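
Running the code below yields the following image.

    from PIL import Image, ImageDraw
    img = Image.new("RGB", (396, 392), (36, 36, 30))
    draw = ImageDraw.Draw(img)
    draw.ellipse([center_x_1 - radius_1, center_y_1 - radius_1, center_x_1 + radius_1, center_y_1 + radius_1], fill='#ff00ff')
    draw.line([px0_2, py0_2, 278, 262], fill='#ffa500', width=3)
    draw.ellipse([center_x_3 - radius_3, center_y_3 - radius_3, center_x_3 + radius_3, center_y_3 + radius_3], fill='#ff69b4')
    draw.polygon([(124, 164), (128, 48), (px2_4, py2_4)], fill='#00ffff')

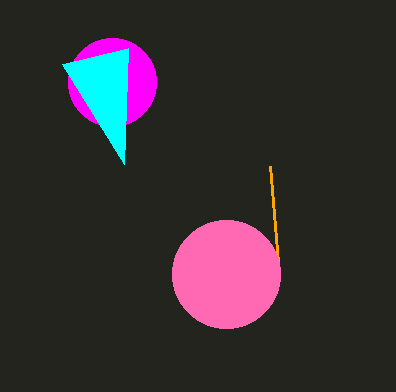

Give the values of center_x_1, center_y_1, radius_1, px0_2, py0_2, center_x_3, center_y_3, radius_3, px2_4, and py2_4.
center_x_1 = 112, center_y_1 = 82, radius_1 = 44, px0_2 = 270, py0_2 = 166, center_x_3 = 226, center_y_3 = 274, radius_3 = 54, px2_4 = 62, py2_4 = 64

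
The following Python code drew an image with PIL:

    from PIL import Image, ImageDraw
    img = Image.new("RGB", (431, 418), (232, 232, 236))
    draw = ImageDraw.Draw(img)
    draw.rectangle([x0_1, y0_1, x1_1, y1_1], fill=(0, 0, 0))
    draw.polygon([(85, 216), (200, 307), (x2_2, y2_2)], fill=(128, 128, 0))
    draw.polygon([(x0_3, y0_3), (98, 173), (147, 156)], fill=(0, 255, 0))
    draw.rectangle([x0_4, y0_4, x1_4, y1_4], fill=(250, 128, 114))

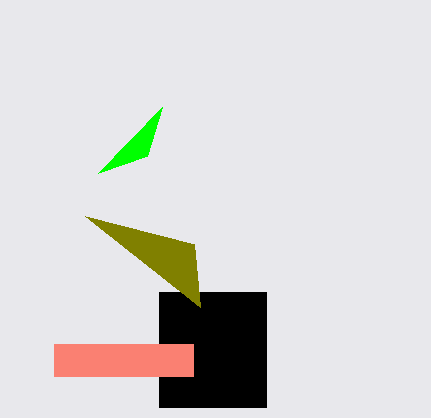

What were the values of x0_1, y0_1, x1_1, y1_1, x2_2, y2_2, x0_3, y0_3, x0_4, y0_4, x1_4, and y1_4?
x0_1 = 159
y0_1 = 292
x1_1 = 266
y1_1 = 407
x2_2 = 194
y2_2 = 244
x0_3 = 162
y0_3 = 107
x0_4 = 54
y0_4 = 344
x1_4 = 193
y1_4 = 376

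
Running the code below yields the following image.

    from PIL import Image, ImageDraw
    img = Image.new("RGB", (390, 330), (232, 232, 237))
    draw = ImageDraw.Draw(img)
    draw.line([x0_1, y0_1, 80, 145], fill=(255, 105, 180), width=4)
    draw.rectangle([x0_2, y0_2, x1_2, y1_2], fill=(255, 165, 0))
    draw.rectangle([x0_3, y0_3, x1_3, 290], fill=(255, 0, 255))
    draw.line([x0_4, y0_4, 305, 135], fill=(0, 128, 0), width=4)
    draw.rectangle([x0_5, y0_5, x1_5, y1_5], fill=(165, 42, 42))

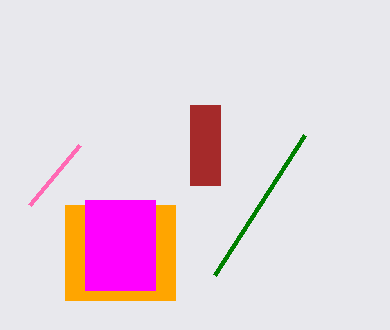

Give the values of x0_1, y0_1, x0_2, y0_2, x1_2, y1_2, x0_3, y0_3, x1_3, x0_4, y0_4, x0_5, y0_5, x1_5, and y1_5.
x0_1 = 30; y0_1 = 205; x0_2 = 65; y0_2 = 205; x1_2 = 175; y1_2 = 300; x0_3 = 85; y0_3 = 200; x1_3 = 155; x0_4 = 215; y0_4 = 275; x0_5 = 190; y0_5 = 105; x1_5 = 220; y1_5 = 185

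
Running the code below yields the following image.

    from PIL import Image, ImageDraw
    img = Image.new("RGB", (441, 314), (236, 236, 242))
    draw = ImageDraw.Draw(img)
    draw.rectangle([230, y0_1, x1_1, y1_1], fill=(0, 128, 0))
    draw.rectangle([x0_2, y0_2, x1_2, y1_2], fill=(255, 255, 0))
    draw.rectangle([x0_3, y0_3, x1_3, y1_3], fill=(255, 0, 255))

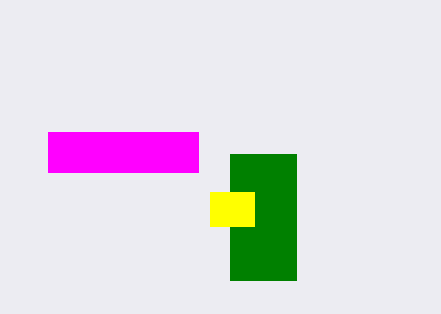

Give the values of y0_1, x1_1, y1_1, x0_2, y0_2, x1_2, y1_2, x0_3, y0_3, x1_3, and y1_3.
y0_1 = 154
x1_1 = 296
y1_1 = 280
x0_2 = 210
y0_2 = 192
x1_2 = 254
y1_2 = 226
x0_3 = 48
y0_3 = 132
x1_3 = 198
y1_3 = 172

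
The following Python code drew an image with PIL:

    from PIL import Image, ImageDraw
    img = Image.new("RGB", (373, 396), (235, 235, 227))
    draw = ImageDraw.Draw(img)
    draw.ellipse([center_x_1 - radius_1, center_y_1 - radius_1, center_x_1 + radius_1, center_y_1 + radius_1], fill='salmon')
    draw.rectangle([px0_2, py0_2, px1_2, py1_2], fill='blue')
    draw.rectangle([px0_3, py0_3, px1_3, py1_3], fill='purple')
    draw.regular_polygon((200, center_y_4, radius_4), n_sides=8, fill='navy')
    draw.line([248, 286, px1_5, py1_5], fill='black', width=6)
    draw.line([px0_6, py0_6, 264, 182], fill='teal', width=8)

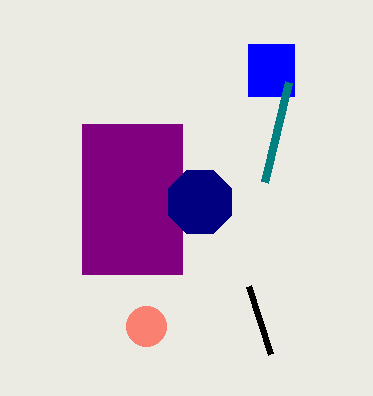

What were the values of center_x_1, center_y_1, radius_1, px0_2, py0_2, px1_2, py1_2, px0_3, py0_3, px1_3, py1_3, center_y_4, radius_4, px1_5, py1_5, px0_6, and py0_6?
center_x_1 = 146
center_y_1 = 326
radius_1 = 20
px0_2 = 248
py0_2 = 44
px1_2 = 294
py1_2 = 96
px0_3 = 82
py0_3 = 124
px1_3 = 182
py1_3 = 274
center_y_4 = 202
radius_4 = 34
px1_5 = 270
py1_5 = 354
px0_6 = 288
py0_6 = 82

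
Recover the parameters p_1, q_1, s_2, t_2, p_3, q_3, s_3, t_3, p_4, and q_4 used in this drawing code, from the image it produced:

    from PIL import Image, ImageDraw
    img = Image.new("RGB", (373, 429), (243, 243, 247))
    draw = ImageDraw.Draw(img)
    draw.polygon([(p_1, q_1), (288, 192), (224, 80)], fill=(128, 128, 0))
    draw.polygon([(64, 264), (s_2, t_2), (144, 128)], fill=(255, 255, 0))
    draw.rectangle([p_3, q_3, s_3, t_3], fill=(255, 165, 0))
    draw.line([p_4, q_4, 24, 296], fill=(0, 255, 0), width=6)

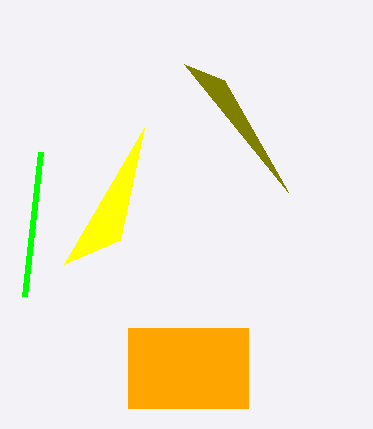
p_1 = 184; q_1 = 64; s_2 = 120; t_2 = 240; p_3 = 128; q_3 = 328; s_3 = 248; t_3 = 408; p_4 = 40; q_4 = 152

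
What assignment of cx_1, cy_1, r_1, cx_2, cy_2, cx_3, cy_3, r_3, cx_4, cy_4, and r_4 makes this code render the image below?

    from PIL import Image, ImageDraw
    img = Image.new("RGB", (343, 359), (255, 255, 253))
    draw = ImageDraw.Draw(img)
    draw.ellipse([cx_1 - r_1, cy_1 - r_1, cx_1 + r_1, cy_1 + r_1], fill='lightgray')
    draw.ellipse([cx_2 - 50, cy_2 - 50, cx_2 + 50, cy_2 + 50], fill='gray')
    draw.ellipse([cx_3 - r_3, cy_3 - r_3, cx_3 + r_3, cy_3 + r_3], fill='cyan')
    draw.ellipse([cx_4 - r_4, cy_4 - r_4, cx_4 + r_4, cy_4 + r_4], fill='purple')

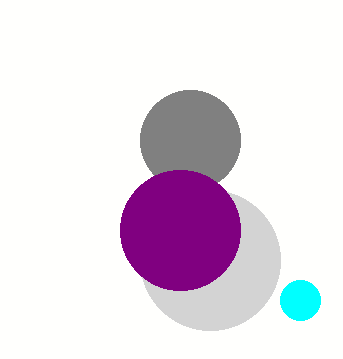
cx_1 = 210
cy_1 = 260
r_1 = 70
cx_2 = 190
cy_2 = 140
cx_3 = 300
cy_3 = 300
r_3 = 20
cx_4 = 180
cy_4 = 230
r_4 = 60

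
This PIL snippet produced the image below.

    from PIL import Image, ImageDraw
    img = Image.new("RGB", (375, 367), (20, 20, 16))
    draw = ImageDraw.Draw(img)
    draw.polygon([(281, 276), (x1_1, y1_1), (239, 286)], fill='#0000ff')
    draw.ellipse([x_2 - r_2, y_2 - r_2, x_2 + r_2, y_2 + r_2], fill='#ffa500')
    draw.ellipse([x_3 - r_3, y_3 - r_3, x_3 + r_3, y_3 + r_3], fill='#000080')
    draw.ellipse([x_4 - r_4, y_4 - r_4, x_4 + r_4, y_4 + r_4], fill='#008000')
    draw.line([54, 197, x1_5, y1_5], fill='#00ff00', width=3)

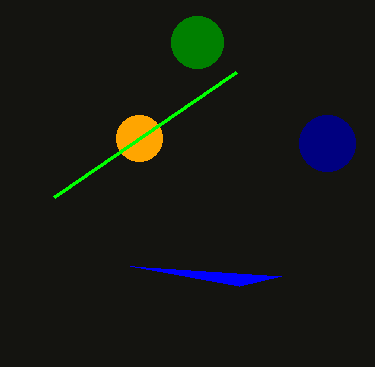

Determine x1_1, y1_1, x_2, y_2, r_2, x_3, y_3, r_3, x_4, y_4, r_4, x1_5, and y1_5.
x1_1 = 130; y1_1 = 266; x_2 = 139; y_2 = 138; r_2 = 23; x_3 = 327; y_3 = 143; r_3 = 28; x_4 = 197; y_4 = 42; r_4 = 26; x1_5 = 236; y1_5 = 72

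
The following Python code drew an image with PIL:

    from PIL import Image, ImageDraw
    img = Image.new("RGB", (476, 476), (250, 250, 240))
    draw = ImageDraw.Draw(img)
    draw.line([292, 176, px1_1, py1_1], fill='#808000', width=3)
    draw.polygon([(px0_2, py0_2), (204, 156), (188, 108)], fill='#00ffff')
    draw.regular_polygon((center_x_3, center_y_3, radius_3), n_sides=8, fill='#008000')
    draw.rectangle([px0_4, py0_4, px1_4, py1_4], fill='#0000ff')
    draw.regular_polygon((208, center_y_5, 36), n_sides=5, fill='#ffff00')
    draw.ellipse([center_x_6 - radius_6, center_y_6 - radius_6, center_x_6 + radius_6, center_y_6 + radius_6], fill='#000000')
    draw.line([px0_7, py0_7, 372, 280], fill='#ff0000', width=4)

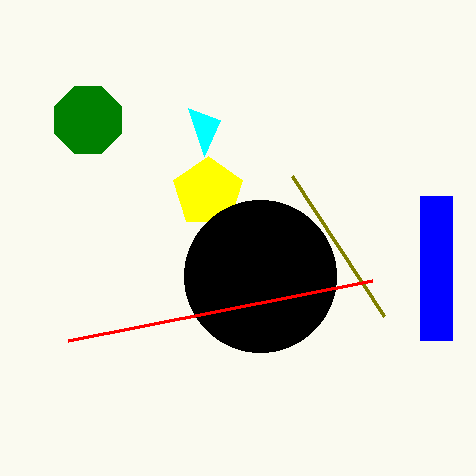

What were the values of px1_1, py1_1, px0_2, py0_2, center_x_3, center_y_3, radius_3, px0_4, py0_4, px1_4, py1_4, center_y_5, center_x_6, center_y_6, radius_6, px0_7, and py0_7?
px1_1 = 384
py1_1 = 316
px0_2 = 220
py0_2 = 120
center_x_3 = 88
center_y_3 = 120
radius_3 = 36
px0_4 = 420
py0_4 = 196
px1_4 = 452
py1_4 = 340
center_y_5 = 192
center_x_6 = 260
center_y_6 = 276
radius_6 = 76
px0_7 = 68
py0_7 = 340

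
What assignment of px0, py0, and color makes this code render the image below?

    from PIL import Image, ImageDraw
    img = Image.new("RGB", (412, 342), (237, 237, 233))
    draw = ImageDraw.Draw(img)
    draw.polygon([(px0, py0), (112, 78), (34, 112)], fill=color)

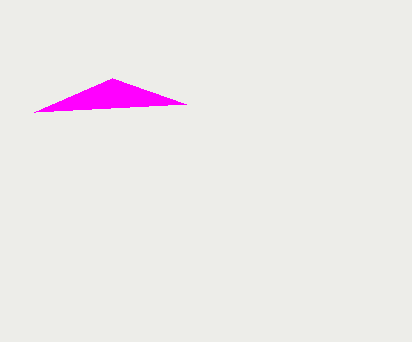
px0 = 186; py0 = 104; color = 'magenta'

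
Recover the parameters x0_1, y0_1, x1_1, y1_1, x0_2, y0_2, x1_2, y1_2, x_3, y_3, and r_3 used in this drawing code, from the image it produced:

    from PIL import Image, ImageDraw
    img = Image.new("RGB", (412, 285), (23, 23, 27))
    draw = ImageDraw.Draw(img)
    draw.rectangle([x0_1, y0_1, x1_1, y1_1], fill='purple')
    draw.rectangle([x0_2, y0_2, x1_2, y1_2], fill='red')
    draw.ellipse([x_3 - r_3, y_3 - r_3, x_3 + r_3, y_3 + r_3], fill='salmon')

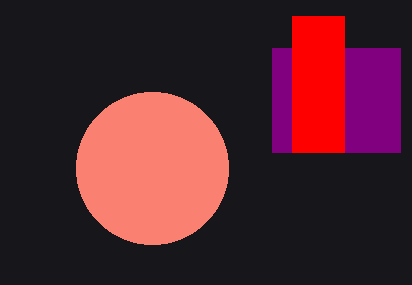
x0_1 = 272, y0_1 = 48, x1_1 = 400, y1_1 = 152, x0_2 = 292, y0_2 = 16, x1_2 = 344, y1_2 = 152, x_3 = 152, y_3 = 168, r_3 = 76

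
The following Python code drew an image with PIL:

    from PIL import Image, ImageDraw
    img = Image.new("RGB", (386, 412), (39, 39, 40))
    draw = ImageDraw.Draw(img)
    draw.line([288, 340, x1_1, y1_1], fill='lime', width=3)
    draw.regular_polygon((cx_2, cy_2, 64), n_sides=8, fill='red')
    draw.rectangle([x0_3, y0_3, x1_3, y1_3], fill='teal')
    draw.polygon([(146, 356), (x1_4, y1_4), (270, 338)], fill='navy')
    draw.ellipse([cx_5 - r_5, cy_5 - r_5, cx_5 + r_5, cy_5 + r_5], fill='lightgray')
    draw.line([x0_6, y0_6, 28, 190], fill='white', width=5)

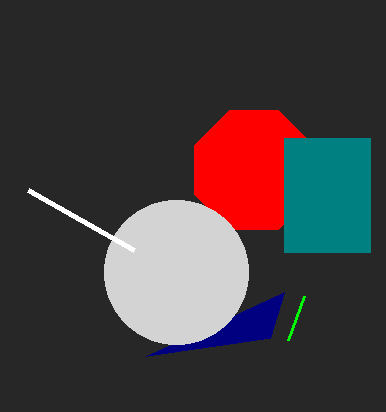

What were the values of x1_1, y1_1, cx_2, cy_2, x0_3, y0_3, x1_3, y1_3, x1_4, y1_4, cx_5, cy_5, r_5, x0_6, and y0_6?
x1_1 = 304
y1_1 = 296
cx_2 = 254
cy_2 = 170
x0_3 = 284
y0_3 = 138
x1_3 = 370
y1_3 = 252
x1_4 = 284
y1_4 = 292
cx_5 = 176
cy_5 = 272
r_5 = 72
x0_6 = 134
y0_6 = 250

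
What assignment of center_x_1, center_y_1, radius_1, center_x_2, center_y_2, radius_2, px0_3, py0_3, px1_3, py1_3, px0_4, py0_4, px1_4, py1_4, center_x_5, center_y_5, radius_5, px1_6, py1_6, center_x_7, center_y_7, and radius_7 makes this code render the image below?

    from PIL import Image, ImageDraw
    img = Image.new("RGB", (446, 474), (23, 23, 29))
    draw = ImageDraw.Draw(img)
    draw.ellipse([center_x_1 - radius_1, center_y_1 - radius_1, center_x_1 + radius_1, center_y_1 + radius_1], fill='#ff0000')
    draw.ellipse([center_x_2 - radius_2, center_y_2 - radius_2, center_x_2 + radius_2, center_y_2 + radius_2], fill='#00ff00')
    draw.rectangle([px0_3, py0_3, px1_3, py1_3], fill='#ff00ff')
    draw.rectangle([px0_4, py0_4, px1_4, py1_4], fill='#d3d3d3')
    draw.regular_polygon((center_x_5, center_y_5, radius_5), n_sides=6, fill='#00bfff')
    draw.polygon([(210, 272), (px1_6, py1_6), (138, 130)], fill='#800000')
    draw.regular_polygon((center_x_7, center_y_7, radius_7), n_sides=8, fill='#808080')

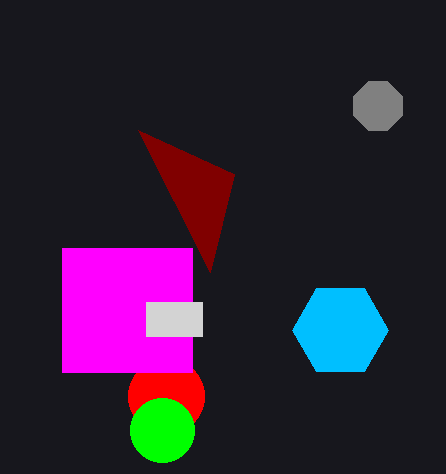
center_x_1 = 166; center_y_1 = 396; radius_1 = 38; center_x_2 = 162; center_y_2 = 430; radius_2 = 32; px0_3 = 62; py0_3 = 248; px1_3 = 192; py1_3 = 372; px0_4 = 146; py0_4 = 302; px1_4 = 202; py1_4 = 336; center_x_5 = 340; center_y_5 = 330; radius_5 = 48; px1_6 = 234; py1_6 = 174; center_x_7 = 378; center_y_7 = 106; radius_7 = 26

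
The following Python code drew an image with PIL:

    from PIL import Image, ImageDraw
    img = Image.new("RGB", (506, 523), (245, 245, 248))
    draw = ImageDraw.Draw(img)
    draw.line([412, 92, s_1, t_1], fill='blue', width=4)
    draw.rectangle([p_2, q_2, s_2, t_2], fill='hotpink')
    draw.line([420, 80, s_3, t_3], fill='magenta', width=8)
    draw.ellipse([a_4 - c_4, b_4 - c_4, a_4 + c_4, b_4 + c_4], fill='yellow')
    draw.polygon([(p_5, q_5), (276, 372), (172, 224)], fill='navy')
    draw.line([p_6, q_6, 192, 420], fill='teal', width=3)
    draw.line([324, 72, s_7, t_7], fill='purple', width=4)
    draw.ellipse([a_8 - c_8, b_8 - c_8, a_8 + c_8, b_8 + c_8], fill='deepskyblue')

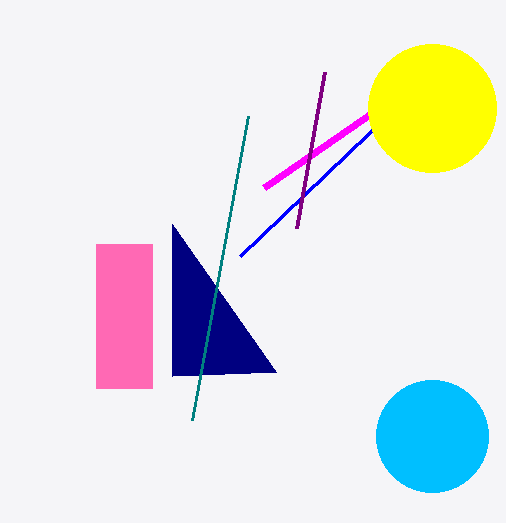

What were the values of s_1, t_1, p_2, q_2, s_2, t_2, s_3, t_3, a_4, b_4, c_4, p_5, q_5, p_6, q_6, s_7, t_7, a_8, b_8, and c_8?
s_1 = 240, t_1 = 256, p_2 = 96, q_2 = 244, s_2 = 152, t_2 = 388, s_3 = 264, t_3 = 188, a_4 = 432, b_4 = 108, c_4 = 64, p_5 = 172, q_5 = 376, p_6 = 248, q_6 = 116, s_7 = 296, t_7 = 228, a_8 = 432, b_8 = 436, c_8 = 56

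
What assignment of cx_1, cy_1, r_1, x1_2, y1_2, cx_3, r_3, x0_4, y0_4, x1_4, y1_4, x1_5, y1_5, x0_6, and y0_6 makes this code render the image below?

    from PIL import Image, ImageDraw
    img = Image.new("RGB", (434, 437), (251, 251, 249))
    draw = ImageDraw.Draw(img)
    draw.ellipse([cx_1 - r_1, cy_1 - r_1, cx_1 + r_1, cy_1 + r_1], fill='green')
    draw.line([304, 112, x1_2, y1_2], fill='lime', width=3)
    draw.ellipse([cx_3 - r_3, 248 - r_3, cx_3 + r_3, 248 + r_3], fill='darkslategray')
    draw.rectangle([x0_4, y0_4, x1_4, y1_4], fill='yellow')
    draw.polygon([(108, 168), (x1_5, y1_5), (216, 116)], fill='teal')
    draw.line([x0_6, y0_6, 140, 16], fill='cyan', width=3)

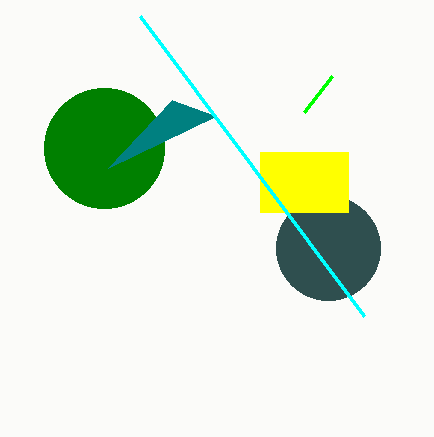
cx_1 = 104
cy_1 = 148
r_1 = 60
x1_2 = 332
y1_2 = 76
cx_3 = 328
r_3 = 52
x0_4 = 260
y0_4 = 152
x1_4 = 348
y1_4 = 212
x1_5 = 172
y1_5 = 100
x0_6 = 364
y0_6 = 316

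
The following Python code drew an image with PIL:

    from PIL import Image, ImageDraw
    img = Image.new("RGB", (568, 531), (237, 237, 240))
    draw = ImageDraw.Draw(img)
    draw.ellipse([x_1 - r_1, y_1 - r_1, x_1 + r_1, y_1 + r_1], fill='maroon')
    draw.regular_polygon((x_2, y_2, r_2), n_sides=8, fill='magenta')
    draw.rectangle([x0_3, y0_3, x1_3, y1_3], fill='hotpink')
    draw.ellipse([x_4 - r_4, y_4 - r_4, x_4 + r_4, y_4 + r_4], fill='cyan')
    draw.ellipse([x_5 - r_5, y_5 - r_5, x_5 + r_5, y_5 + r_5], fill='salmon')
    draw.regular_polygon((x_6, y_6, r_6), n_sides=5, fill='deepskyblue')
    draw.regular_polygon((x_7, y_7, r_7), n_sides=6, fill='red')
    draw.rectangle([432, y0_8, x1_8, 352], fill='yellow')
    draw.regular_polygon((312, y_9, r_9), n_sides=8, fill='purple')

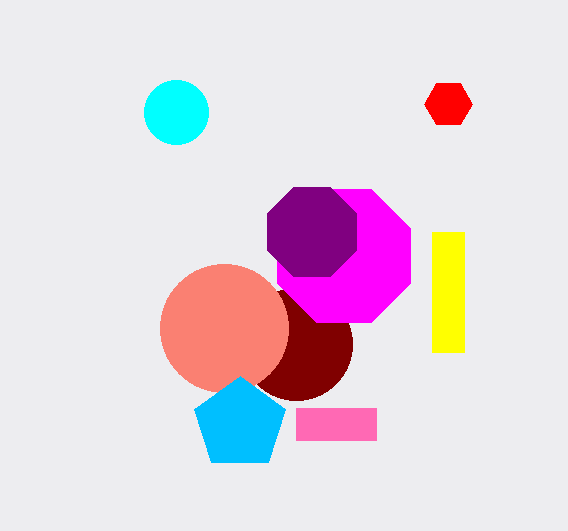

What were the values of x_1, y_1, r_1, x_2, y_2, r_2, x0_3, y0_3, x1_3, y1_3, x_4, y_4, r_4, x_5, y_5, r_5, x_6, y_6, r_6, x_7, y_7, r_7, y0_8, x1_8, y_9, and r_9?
x_1 = 296, y_1 = 344, r_1 = 56, x_2 = 344, y_2 = 256, r_2 = 72, x0_3 = 296, y0_3 = 408, x1_3 = 376, y1_3 = 440, x_4 = 176, y_4 = 112, r_4 = 32, x_5 = 224, y_5 = 328, r_5 = 64, x_6 = 240, y_6 = 424, r_6 = 48, x_7 = 448, y_7 = 104, r_7 = 24, y0_8 = 232, x1_8 = 464, y_9 = 232, r_9 = 48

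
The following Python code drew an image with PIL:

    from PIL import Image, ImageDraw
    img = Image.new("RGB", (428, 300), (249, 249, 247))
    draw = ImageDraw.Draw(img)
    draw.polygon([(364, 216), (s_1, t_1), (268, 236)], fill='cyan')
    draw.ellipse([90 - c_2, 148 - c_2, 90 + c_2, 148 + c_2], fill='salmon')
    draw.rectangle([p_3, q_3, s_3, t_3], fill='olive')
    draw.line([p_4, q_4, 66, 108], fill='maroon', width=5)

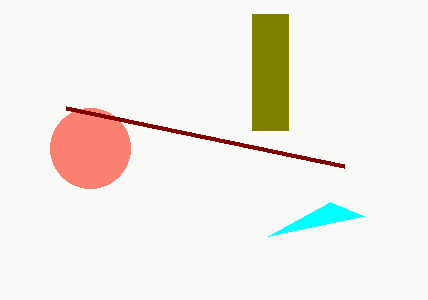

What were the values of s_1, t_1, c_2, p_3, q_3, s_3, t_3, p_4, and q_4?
s_1 = 330; t_1 = 202; c_2 = 40; p_3 = 252; q_3 = 14; s_3 = 288; t_3 = 130; p_4 = 344; q_4 = 166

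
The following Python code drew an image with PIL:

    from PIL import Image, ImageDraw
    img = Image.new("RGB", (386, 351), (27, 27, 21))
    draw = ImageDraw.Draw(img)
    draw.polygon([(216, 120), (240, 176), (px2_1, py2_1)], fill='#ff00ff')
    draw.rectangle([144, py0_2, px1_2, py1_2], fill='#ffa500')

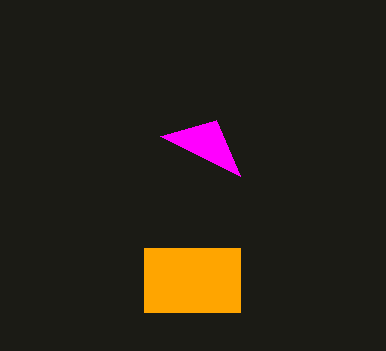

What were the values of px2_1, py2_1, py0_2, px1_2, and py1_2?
px2_1 = 160; py2_1 = 136; py0_2 = 248; px1_2 = 240; py1_2 = 312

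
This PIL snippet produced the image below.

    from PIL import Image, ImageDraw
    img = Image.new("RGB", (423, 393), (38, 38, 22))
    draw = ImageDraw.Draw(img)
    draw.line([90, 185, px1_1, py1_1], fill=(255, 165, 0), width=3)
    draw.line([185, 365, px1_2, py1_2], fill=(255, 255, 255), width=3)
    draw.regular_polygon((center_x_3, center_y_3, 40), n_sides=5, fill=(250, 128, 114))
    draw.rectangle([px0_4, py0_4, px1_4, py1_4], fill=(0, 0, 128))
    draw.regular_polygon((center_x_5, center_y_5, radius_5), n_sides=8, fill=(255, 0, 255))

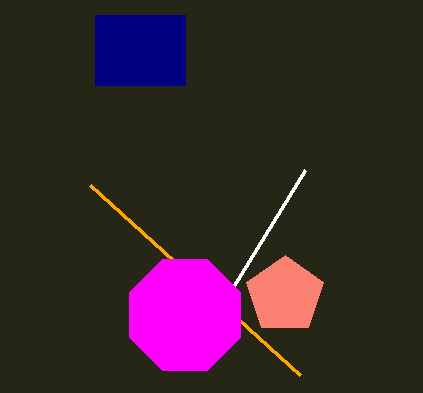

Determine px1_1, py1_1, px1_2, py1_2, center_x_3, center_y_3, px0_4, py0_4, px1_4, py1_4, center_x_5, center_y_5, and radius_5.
px1_1 = 300
py1_1 = 375
px1_2 = 305
py1_2 = 170
center_x_3 = 285
center_y_3 = 295
px0_4 = 95
py0_4 = 15
px1_4 = 185
py1_4 = 85
center_x_5 = 185
center_y_5 = 315
radius_5 = 60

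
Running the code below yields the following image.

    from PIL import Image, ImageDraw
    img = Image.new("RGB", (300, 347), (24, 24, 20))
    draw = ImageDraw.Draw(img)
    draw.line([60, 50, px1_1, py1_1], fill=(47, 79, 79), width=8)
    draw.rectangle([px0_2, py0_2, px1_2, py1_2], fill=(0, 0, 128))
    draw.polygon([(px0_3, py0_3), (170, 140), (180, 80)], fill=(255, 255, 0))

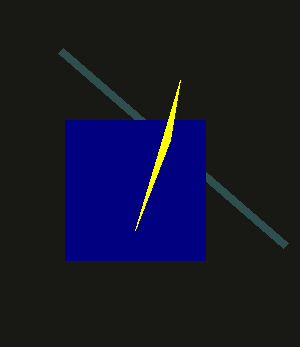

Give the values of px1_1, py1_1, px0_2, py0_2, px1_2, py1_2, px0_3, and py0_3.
px1_1 = 285
py1_1 = 245
px0_2 = 65
py0_2 = 120
px1_2 = 205
py1_2 = 260
px0_3 = 135
py0_3 = 230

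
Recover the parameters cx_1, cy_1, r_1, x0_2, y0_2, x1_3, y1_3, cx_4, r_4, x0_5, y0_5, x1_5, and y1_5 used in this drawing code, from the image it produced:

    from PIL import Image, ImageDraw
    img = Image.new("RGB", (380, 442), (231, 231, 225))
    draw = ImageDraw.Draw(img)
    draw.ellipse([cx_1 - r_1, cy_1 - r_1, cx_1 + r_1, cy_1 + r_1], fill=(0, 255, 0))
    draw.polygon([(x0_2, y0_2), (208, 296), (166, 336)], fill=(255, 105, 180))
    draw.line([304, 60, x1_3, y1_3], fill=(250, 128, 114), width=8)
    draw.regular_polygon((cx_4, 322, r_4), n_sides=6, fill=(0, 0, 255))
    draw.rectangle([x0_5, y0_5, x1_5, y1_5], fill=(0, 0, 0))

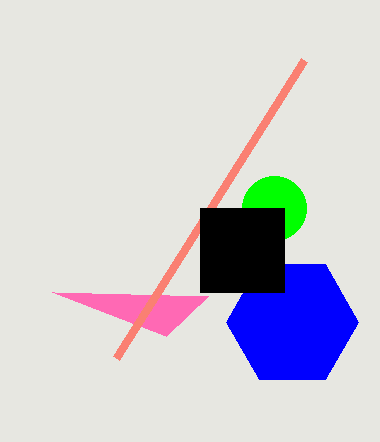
cx_1 = 274; cy_1 = 208; r_1 = 32; x0_2 = 52; y0_2 = 292; x1_3 = 116; y1_3 = 358; cx_4 = 292; r_4 = 66; x0_5 = 200; y0_5 = 208; x1_5 = 284; y1_5 = 292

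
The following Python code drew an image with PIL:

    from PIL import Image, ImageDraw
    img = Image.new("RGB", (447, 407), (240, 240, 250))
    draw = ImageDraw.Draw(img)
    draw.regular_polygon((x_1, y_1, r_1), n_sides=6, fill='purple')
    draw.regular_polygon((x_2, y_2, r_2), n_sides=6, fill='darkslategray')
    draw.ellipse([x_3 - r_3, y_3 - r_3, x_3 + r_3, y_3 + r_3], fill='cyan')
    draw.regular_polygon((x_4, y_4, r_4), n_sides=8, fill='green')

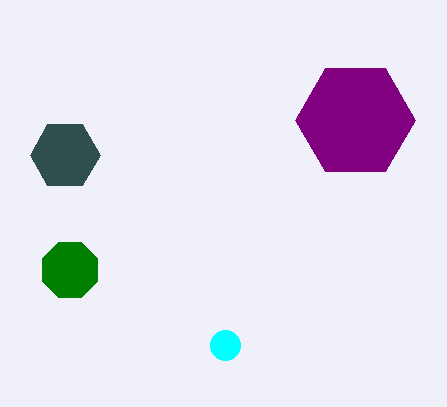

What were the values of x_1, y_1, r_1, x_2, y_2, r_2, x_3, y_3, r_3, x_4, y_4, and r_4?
x_1 = 355; y_1 = 120; r_1 = 60; x_2 = 65; y_2 = 155; r_2 = 35; x_3 = 225; y_3 = 345; r_3 = 15; x_4 = 70; y_4 = 270; r_4 = 30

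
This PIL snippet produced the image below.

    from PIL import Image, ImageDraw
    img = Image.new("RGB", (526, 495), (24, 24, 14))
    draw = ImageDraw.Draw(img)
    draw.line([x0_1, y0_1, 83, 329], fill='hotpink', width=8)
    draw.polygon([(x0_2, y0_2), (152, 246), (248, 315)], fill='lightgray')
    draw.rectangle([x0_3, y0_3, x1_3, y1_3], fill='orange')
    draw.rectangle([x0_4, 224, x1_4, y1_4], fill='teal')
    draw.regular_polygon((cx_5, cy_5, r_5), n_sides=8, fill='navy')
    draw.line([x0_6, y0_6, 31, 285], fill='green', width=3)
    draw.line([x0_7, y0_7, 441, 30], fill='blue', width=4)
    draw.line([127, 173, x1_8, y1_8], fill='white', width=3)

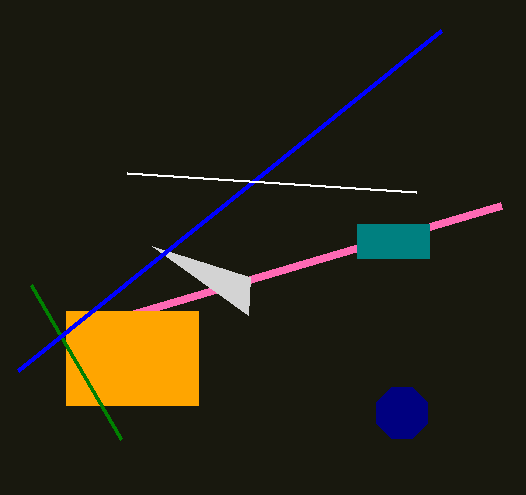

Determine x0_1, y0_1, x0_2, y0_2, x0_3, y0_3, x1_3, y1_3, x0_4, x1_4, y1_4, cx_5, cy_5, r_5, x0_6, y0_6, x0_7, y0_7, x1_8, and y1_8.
x0_1 = 501; y0_1 = 206; x0_2 = 250; y0_2 = 277; x0_3 = 66; y0_3 = 311; x1_3 = 198; y1_3 = 405; x0_4 = 357; x1_4 = 429; y1_4 = 258; cx_5 = 402; cy_5 = 413; r_5 = 28; x0_6 = 121; y0_6 = 439; x0_7 = 18; y0_7 = 370; x1_8 = 416; y1_8 = 192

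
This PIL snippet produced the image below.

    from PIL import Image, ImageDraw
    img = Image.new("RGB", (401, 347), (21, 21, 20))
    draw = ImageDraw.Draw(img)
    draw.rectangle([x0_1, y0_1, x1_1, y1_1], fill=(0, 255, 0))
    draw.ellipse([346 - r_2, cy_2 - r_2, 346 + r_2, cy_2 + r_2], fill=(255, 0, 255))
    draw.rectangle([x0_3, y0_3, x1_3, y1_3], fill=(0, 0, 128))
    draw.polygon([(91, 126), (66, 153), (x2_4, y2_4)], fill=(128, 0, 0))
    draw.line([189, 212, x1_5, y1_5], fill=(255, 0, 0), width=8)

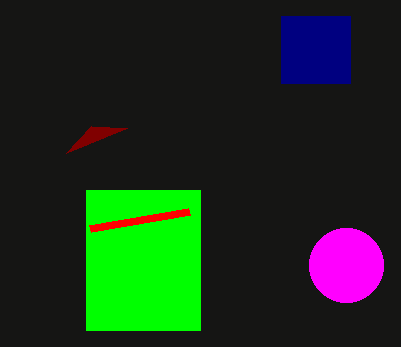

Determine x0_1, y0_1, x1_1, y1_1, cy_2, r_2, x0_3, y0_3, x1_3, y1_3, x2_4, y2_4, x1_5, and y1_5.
x0_1 = 86; y0_1 = 190; x1_1 = 200; y1_1 = 330; cy_2 = 265; r_2 = 37; x0_3 = 281; y0_3 = 16; x1_3 = 350; y1_3 = 83; x2_4 = 127; y2_4 = 128; x1_5 = 90; y1_5 = 229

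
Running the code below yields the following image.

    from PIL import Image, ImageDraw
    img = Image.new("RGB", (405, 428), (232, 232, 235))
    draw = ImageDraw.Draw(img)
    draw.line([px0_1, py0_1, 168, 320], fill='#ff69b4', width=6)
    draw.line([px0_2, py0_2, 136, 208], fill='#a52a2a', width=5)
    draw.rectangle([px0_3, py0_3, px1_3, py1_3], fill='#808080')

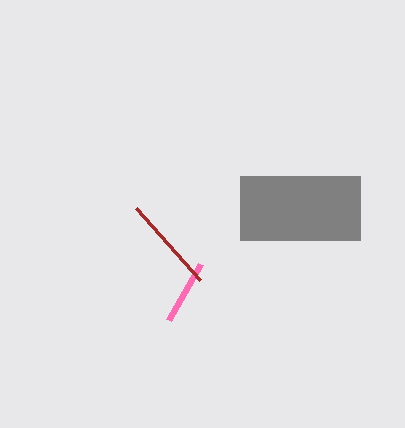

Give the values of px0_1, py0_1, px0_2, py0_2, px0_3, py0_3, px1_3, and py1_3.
px0_1 = 200, py0_1 = 264, px0_2 = 200, py0_2 = 280, px0_3 = 240, py0_3 = 176, px1_3 = 360, py1_3 = 240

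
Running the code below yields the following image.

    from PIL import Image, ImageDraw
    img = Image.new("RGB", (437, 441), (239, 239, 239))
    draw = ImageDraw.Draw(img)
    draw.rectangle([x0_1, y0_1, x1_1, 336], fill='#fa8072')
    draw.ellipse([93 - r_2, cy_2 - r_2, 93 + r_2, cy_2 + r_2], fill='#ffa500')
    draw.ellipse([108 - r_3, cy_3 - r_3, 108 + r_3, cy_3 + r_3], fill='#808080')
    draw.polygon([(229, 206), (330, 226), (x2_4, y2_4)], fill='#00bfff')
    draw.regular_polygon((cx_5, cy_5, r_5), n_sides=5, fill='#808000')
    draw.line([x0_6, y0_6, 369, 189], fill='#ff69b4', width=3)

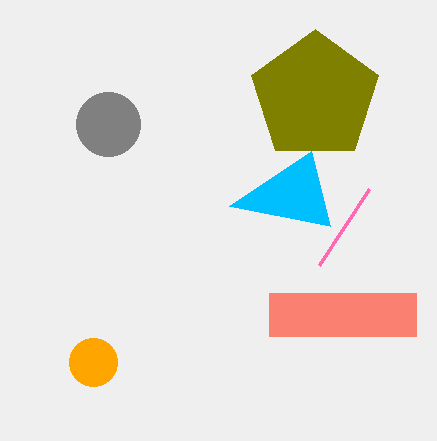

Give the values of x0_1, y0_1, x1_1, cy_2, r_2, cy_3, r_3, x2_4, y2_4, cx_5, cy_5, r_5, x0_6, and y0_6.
x0_1 = 269, y0_1 = 293, x1_1 = 416, cy_2 = 362, r_2 = 24, cy_3 = 124, r_3 = 32, x2_4 = 311, y2_4 = 151, cx_5 = 315, cy_5 = 96, r_5 = 67, x0_6 = 319, y0_6 = 265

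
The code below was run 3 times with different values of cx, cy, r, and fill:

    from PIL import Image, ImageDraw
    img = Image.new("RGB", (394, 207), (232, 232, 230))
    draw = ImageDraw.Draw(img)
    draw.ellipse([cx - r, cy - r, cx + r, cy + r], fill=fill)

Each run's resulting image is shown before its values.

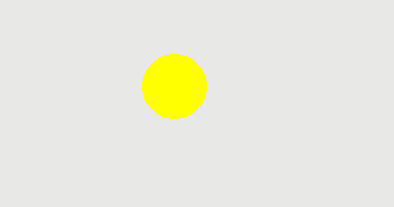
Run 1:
cx = 174
cy = 86
r = 32
fill = 'yellow'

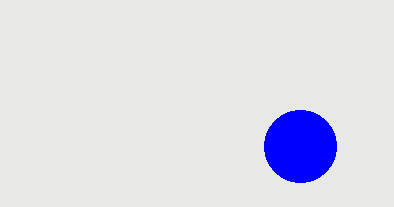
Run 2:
cx = 300; cy = 146; r = 36; fill = 'blue'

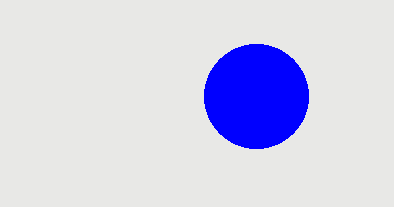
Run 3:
cx = 256, cy = 96, r = 52, fill = 'blue'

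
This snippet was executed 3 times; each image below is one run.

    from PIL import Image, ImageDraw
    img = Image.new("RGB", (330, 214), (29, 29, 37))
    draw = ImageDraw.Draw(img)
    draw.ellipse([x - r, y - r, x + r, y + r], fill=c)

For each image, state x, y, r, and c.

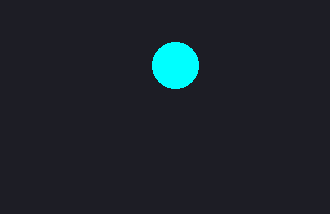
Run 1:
x = 175
y = 65
r = 23
c = 'cyan'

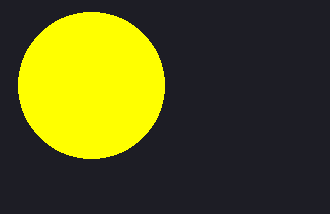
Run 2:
x = 91; y = 85; r = 73; c = 'yellow'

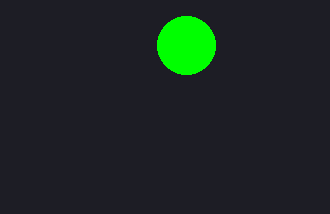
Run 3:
x = 186, y = 45, r = 29, c = 'lime'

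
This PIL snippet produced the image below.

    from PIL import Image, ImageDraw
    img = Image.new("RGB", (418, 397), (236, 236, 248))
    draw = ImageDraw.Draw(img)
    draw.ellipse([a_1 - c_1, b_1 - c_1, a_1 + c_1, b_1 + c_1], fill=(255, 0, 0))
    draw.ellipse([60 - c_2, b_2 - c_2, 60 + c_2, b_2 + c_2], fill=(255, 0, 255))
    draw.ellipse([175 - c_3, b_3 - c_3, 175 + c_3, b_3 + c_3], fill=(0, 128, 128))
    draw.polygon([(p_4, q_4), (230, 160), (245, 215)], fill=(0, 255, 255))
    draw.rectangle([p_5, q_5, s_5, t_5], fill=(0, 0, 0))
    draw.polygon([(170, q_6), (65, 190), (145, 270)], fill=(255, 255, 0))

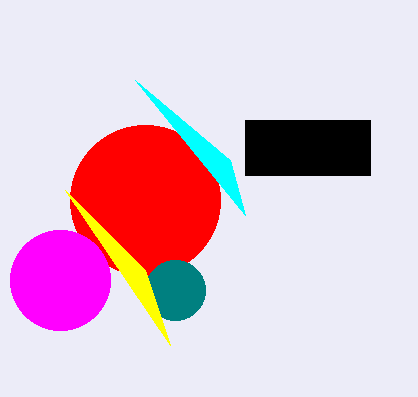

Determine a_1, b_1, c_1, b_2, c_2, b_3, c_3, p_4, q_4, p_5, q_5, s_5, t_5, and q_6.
a_1 = 145, b_1 = 200, c_1 = 75, b_2 = 280, c_2 = 50, b_3 = 290, c_3 = 30, p_4 = 135, q_4 = 80, p_5 = 245, q_5 = 120, s_5 = 370, t_5 = 175, q_6 = 345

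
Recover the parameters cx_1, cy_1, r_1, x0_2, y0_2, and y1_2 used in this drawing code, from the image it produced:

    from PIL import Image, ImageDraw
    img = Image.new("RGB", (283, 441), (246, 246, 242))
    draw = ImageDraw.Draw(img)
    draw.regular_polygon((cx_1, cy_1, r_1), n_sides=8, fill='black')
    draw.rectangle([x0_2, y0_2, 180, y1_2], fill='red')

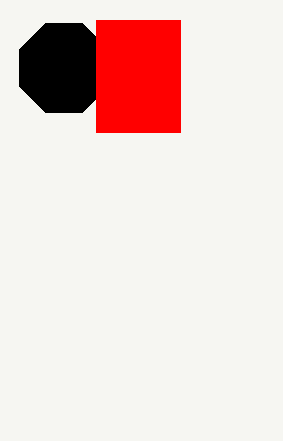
cx_1 = 64; cy_1 = 68; r_1 = 48; x0_2 = 96; y0_2 = 20; y1_2 = 132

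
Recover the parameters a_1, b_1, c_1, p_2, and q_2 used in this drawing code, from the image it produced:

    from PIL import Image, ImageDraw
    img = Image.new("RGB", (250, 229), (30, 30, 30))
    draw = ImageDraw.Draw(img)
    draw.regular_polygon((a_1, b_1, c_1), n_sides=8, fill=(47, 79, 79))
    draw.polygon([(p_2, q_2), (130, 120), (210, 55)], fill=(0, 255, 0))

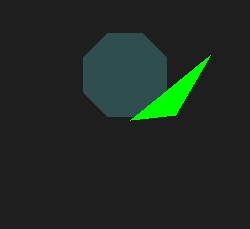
a_1 = 125
b_1 = 75
c_1 = 45
p_2 = 175
q_2 = 115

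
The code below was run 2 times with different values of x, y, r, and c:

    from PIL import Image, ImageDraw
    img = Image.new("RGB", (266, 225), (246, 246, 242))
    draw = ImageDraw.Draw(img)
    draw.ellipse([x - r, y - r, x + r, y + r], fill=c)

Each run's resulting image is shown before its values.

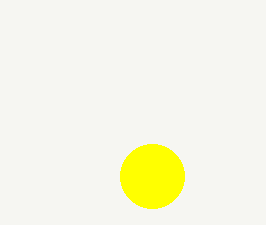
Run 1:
x = 152
y = 176
r = 32
c = 'yellow'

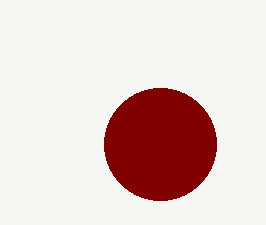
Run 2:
x = 160, y = 144, r = 56, c = 'maroon'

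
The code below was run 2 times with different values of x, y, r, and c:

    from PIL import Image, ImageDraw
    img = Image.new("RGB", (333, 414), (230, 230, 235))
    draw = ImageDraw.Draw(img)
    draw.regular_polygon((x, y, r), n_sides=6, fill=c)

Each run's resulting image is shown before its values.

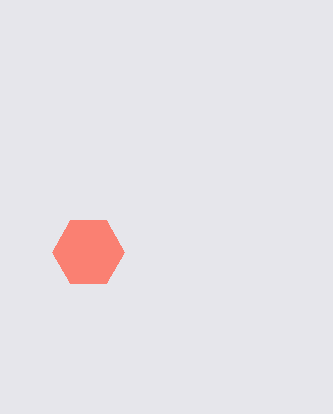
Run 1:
x = 88, y = 252, r = 36, c = 'salmon'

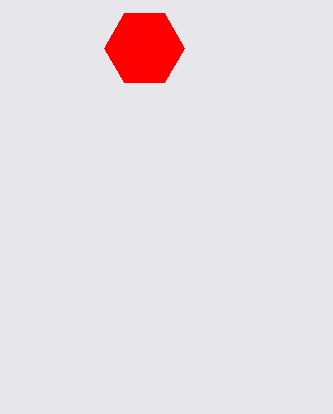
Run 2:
x = 144
y = 48
r = 40
c = 'red'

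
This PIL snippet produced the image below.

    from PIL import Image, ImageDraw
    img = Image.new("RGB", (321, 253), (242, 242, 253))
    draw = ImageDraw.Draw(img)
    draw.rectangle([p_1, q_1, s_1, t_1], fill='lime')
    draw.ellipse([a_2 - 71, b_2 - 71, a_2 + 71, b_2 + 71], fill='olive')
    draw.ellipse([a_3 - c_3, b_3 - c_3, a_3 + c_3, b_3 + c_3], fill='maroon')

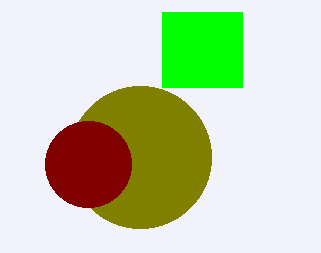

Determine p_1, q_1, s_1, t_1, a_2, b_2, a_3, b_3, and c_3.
p_1 = 162, q_1 = 12, s_1 = 242, t_1 = 87, a_2 = 140, b_2 = 157, a_3 = 88, b_3 = 164, c_3 = 43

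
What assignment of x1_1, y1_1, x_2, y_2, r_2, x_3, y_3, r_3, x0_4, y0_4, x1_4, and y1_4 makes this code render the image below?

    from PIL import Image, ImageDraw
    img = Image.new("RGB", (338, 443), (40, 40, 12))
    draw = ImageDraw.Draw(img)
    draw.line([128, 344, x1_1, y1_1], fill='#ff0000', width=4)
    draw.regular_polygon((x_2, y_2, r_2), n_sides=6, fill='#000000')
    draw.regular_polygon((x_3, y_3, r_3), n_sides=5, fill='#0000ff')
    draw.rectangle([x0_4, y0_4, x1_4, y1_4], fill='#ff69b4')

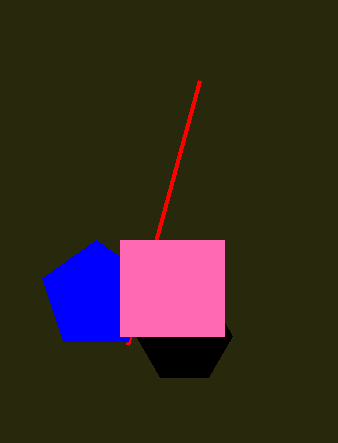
x1_1 = 200
y1_1 = 80
x_2 = 184
y_2 = 336
r_2 = 48
x_3 = 96
y_3 = 296
r_3 = 56
x0_4 = 120
y0_4 = 240
x1_4 = 224
y1_4 = 336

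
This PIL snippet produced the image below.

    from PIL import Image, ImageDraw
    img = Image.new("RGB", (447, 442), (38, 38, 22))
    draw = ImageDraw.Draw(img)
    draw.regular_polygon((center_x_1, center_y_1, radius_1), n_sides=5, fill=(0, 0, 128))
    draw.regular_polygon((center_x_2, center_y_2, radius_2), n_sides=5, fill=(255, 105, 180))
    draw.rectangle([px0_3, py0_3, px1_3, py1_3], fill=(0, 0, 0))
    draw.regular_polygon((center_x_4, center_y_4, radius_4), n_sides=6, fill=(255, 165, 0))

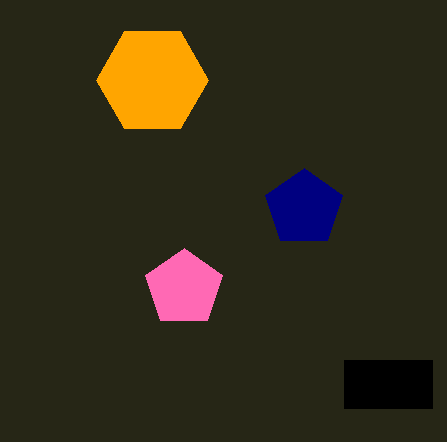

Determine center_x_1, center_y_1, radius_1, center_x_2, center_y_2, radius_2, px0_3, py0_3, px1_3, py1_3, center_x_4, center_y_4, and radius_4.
center_x_1 = 304, center_y_1 = 208, radius_1 = 40, center_x_2 = 184, center_y_2 = 288, radius_2 = 40, px0_3 = 344, py0_3 = 360, px1_3 = 432, py1_3 = 408, center_x_4 = 152, center_y_4 = 80, radius_4 = 56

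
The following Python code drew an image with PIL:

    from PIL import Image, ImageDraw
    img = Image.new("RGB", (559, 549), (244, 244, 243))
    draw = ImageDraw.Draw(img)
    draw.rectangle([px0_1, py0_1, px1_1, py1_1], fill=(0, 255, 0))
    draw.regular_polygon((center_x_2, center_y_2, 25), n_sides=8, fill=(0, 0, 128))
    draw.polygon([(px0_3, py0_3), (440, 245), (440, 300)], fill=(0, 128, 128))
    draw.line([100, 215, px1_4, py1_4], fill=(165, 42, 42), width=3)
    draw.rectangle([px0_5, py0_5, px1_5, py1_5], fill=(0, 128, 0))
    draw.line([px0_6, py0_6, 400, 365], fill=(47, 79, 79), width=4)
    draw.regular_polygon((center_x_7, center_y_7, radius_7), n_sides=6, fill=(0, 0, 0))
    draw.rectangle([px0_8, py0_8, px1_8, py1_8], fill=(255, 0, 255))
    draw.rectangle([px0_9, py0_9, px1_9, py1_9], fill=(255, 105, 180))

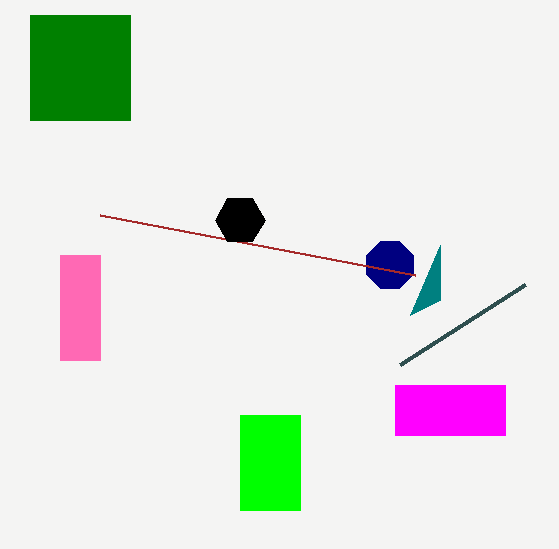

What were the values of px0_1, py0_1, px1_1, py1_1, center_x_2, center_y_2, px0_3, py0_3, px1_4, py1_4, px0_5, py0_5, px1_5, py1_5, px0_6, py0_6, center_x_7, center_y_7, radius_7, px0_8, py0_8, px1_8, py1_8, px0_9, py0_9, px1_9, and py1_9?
px0_1 = 240; py0_1 = 415; px1_1 = 300; py1_1 = 510; center_x_2 = 390; center_y_2 = 265; px0_3 = 410; py0_3 = 315; px1_4 = 415; py1_4 = 275; px0_5 = 30; py0_5 = 15; px1_5 = 130; py1_5 = 120; px0_6 = 525; py0_6 = 285; center_x_7 = 240; center_y_7 = 220; radius_7 = 25; px0_8 = 395; py0_8 = 385; px1_8 = 505; py1_8 = 435; px0_9 = 60; py0_9 = 255; px1_9 = 100; py1_9 = 360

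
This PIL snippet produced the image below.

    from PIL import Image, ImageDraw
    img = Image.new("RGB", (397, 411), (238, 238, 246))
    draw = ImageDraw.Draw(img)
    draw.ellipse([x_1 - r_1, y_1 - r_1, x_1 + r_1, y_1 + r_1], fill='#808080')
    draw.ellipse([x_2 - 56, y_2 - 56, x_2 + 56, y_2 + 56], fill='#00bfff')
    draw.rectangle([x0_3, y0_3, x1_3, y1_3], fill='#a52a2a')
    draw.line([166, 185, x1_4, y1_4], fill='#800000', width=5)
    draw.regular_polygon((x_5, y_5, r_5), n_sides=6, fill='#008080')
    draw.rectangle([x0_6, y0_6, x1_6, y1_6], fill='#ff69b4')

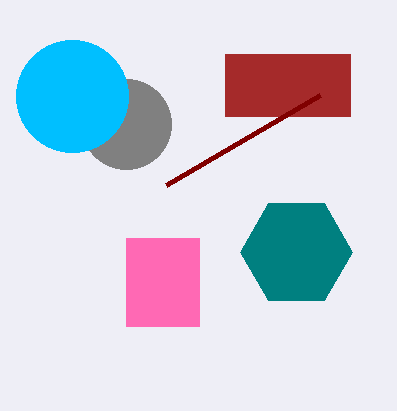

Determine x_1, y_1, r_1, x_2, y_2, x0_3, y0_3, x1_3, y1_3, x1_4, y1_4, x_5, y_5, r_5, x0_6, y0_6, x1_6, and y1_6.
x_1 = 126, y_1 = 124, r_1 = 45, x_2 = 72, y_2 = 96, x0_3 = 225, y0_3 = 54, x1_3 = 350, y1_3 = 116, x1_4 = 320, y1_4 = 95, x_5 = 296, y_5 = 252, r_5 = 56, x0_6 = 126, y0_6 = 238, x1_6 = 199, y1_6 = 326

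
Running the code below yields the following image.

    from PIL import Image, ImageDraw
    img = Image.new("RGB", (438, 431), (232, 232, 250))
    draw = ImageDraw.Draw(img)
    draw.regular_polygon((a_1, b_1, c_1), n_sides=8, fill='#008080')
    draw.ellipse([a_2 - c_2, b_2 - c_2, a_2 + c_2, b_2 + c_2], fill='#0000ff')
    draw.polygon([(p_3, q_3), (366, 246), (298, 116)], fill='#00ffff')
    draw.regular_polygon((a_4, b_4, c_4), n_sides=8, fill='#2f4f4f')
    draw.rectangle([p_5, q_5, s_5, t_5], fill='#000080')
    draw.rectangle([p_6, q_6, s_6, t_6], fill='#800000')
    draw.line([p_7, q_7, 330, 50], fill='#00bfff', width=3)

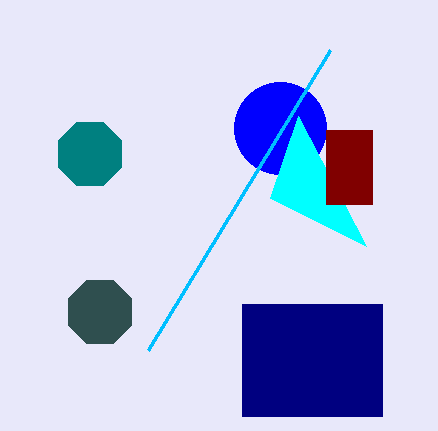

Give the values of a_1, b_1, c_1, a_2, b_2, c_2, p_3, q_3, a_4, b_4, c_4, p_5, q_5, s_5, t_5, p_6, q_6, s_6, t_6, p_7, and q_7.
a_1 = 90, b_1 = 154, c_1 = 34, a_2 = 280, b_2 = 128, c_2 = 46, p_3 = 270, q_3 = 198, a_4 = 100, b_4 = 312, c_4 = 34, p_5 = 242, q_5 = 304, s_5 = 382, t_5 = 416, p_6 = 326, q_6 = 130, s_6 = 372, t_6 = 204, p_7 = 148, q_7 = 350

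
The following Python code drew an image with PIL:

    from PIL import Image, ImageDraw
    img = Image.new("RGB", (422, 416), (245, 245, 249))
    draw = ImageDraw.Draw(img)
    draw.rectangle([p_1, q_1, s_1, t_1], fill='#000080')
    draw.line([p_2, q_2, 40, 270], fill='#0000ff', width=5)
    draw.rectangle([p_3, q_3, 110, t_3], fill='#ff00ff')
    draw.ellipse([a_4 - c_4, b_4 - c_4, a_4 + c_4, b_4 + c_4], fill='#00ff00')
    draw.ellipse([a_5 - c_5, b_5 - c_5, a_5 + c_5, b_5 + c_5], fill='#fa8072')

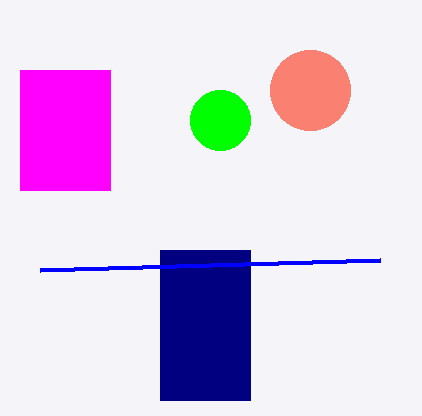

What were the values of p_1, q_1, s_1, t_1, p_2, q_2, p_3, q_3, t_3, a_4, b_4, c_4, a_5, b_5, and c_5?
p_1 = 160, q_1 = 250, s_1 = 250, t_1 = 400, p_2 = 380, q_2 = 260, p_3 = 20, q_3 = 70, t_3 = 190, a_4 = 220, b_4 = 120, c_4 = 30, a_5 = 310, b_5 = 90, c_5 = 40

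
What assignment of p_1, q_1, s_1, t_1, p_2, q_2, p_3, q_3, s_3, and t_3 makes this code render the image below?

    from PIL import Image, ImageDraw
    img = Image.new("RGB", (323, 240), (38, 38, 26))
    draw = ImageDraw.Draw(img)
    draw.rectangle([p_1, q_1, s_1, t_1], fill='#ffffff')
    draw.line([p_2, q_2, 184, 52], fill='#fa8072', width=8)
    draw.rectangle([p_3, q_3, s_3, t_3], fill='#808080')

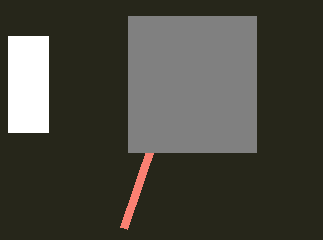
p_1 = 8, q_1 = 36, s_1 = 48, t_1 = 132, p_2 = 124, q_2 = 228, p_3 = 128, q_3 = 16, s_3 = 256, t_3 = 152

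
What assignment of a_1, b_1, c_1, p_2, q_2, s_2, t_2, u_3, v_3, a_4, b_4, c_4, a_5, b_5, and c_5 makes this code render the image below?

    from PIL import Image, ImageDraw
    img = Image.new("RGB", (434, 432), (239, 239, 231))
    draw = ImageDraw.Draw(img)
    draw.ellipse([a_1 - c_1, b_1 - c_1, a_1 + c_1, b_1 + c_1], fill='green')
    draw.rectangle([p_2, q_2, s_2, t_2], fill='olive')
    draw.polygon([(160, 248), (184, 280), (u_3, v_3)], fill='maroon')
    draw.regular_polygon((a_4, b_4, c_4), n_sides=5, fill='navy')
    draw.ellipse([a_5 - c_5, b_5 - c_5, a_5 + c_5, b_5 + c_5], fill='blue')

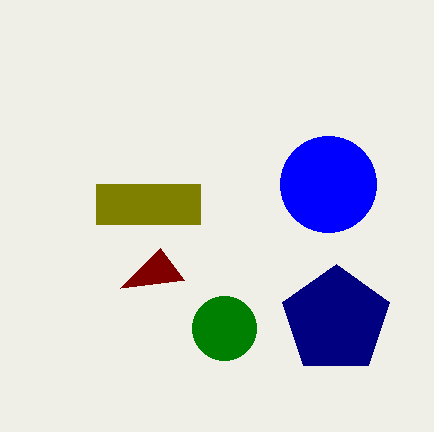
a_1 = 224, b_1 = 328, c_1 = 32, p_2 = 96, q_2 = 184, s_2 = 200, t_2 = 224, u_3 = 120, v_3 = 288, a_4 = 336, b_4 = 320, c_4 = 56, a_5 = 328, b_5 = 184, c_5 = 48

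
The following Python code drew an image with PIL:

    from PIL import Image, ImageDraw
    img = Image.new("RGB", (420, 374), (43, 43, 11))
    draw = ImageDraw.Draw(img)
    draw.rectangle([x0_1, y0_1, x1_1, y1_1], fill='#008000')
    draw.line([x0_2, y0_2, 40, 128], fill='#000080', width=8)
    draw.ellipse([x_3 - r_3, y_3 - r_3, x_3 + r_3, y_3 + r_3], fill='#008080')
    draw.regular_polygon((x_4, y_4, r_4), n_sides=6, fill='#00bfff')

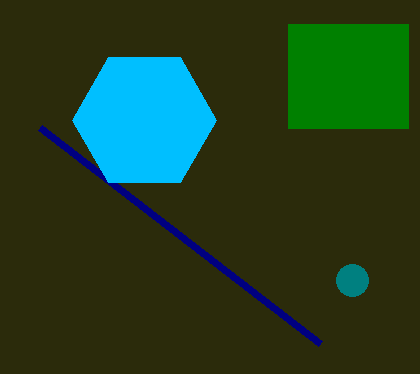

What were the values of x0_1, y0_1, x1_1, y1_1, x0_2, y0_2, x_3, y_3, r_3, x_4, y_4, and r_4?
x0_1 = 288
y0_1 = 24
x1_1 = 408
y1_1 = 128
x0_2 = 320
y0_2 = 344
x_3 = 352
y_3 = 280
r_3 = 16
x_4 = 144
y_4 = 120
r_4 = 72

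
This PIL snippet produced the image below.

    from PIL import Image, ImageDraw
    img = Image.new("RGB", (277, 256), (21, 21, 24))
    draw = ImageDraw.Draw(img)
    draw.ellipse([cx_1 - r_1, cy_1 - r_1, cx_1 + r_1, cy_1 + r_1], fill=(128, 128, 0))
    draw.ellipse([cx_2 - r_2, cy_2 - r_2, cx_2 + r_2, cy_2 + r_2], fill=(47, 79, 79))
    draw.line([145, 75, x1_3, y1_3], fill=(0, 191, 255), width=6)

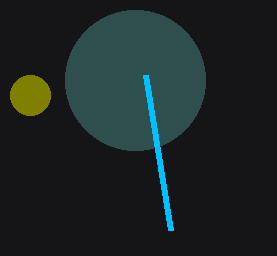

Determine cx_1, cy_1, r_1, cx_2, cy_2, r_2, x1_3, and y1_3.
cx_1 = 30
cy_1 = 95
r_1 = 20
cx_2 = 135
cy_2 = 80
r_2 = 70
x1_3 = 170
y1_3 = 230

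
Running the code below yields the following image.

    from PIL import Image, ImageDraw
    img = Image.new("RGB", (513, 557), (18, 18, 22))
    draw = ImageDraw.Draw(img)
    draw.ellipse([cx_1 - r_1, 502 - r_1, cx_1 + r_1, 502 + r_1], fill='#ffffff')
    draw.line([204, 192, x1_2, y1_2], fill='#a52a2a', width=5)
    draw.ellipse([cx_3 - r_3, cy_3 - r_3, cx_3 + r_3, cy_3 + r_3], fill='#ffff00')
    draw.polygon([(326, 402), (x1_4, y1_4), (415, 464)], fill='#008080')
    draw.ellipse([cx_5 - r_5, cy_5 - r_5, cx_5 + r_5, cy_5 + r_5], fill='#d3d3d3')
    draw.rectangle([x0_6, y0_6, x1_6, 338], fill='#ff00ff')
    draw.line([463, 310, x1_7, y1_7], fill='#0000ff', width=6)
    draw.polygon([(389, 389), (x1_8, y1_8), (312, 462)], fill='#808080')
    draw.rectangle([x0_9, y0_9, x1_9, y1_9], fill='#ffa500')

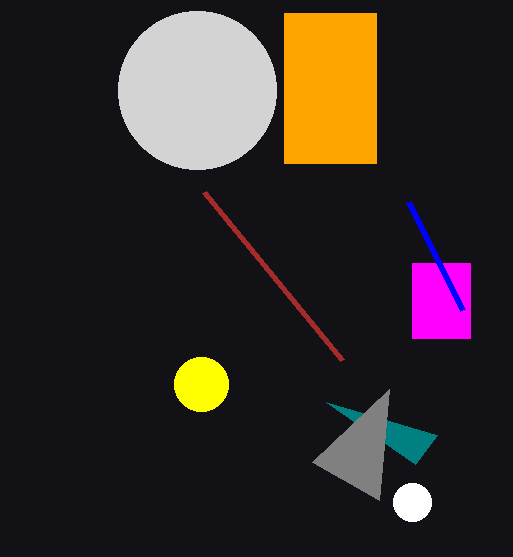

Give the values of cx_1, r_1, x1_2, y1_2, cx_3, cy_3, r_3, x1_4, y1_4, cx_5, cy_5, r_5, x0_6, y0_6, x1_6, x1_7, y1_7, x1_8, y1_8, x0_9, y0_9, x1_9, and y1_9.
cx_1 = 412, r_1 = 19, x1_2 = 342, y1_2 = 360, cx_3 = 201, cy_3 = 384, r_3 = 27, x1_4 = 437, y1_4 = 435, cx_5 = 197, cy_5 = 90, r_5 = 79, x0_6 = 412, y0_6 = 263, x1_6 = 470, x1_7 = 409, y1_7 = 202, x1_8 = 379, y1_8 = 500, x0_9 = 284, y0_9 = 13, x1_9 = 376, y1_9 = 163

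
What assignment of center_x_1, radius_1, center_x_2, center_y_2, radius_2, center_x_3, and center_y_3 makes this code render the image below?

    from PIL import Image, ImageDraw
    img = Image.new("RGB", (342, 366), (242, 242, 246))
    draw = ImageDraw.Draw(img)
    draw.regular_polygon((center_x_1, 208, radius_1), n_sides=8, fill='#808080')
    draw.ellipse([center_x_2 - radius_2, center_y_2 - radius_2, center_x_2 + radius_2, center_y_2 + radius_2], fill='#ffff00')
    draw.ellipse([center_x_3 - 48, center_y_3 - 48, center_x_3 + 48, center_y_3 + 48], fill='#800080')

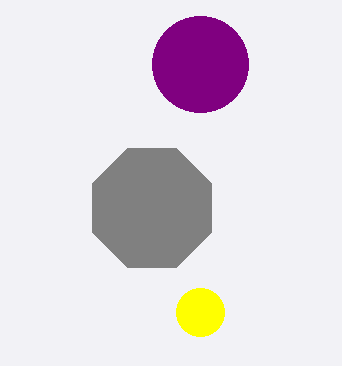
center_x_1 = 152, radius_1 = 64, center_x_2 = 200, center_y_2 = 312, radius_2 = 24, center_x_3 = 200, center_y_3 = 64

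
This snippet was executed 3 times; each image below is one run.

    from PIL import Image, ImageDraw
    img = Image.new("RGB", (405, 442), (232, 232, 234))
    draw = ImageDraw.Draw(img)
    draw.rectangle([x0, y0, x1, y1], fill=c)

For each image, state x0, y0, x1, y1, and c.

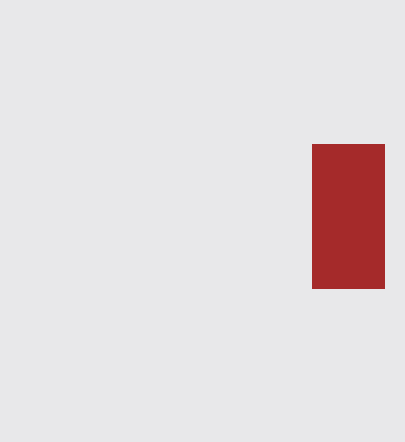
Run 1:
x0 = 312, y0 = 144, x1 = 384, y1 = 288, c = 'brown'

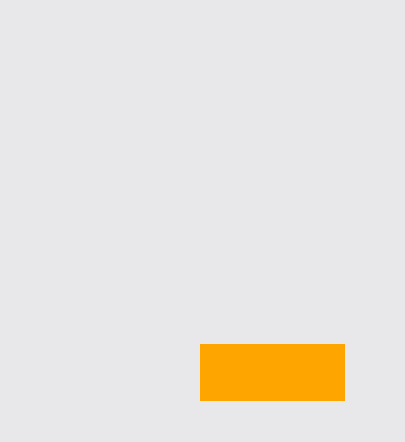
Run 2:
x0 = 200
y0 = 344
x1 = 344
y1 = 400
c = 'orange'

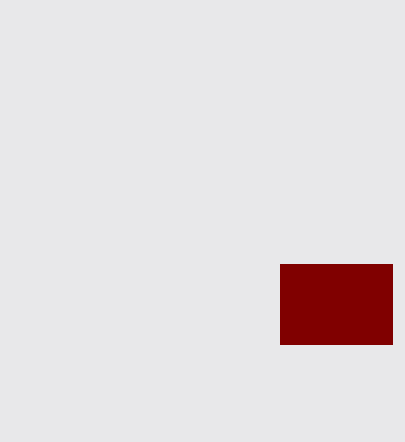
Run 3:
x0 = 280; y0 = 264; x1 = 392; y1 = 344; c = 'maroon'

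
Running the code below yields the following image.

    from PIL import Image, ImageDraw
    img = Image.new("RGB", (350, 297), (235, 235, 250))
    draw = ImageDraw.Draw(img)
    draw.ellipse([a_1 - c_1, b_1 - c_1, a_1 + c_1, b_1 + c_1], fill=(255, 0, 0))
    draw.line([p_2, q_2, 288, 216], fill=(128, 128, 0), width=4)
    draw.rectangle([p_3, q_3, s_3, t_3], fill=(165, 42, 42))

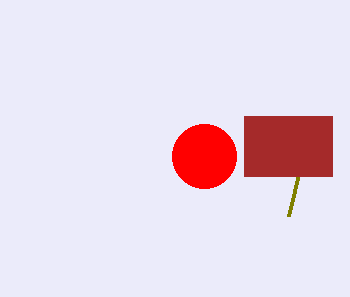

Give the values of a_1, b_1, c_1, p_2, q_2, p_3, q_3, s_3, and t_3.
a_1 = 204, b_1 = 156, c_1 = 32, p_2 = 312, q_2 = 116, p_3 = 244, q_3 = 116, s_3 = 332, t_3 = 176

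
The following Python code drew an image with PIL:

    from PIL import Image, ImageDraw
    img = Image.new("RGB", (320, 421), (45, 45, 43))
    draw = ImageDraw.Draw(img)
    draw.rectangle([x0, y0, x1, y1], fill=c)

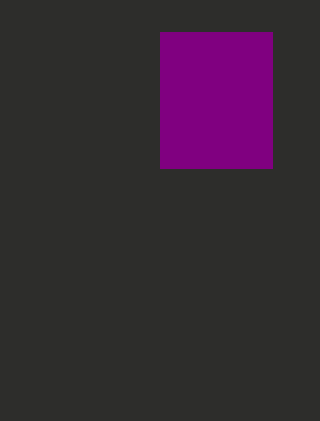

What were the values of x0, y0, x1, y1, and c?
x0 = 160, y0 = 32, x1 = 272, y1 = 168, c = 'purple'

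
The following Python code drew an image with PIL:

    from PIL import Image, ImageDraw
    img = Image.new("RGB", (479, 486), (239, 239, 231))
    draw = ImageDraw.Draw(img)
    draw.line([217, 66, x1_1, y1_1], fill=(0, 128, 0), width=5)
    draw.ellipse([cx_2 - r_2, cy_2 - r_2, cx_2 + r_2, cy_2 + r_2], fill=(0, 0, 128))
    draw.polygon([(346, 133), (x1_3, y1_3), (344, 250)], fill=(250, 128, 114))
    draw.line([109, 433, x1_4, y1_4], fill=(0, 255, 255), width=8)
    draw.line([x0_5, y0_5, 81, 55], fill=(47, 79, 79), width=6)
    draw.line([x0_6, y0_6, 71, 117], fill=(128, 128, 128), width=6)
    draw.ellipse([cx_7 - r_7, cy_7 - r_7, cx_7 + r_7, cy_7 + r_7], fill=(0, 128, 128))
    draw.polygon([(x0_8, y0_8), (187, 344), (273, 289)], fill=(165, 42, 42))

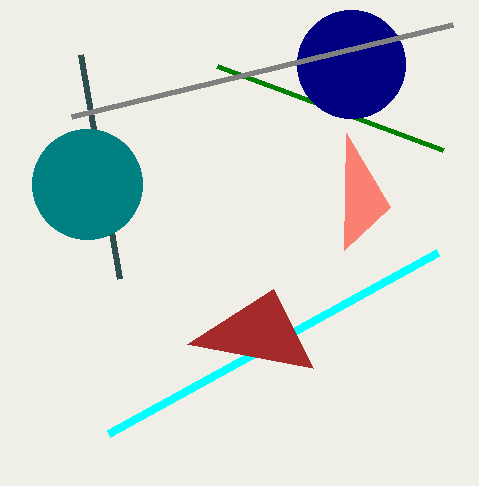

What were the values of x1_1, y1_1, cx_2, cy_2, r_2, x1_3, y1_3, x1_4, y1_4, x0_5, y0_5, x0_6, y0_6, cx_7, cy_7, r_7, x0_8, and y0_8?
x1_1 = 443, y1_1 = 150, cx_2 = 351, cy_2 = 64, r_2 = 54, x1_3 = 390, y1_3 = 207, x1_4 = 438, y1_4 = 252, x0_5 = 120, y0_5 = 279, x0_6 = 452, y0_6 = 25, cx_7 = 87, cy_7 = 184, r_7 = 55, x0_8 = 313, y0_8 = 368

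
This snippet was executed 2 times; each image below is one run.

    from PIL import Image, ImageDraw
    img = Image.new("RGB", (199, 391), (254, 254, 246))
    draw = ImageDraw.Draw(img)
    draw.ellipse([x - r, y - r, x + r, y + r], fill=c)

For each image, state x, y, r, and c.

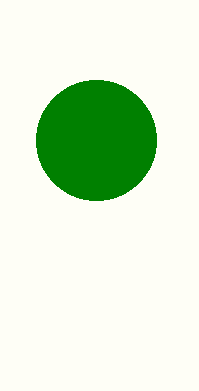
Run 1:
x = 96
y = 140
r = 60
c = 'green'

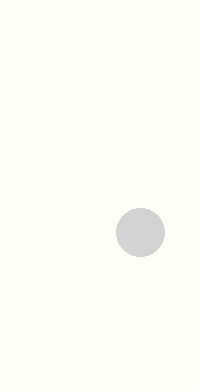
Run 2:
x = 140
y = 232
r = 24
c = 'lightgray'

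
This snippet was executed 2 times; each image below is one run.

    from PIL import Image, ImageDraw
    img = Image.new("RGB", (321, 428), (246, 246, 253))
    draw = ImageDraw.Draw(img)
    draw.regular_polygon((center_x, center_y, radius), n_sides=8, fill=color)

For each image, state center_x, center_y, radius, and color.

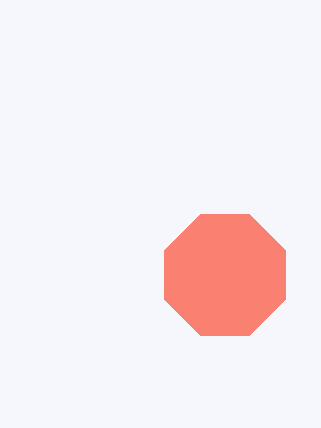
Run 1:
center_x = 225, center_y = 275, radius = 65, color = 'salmon'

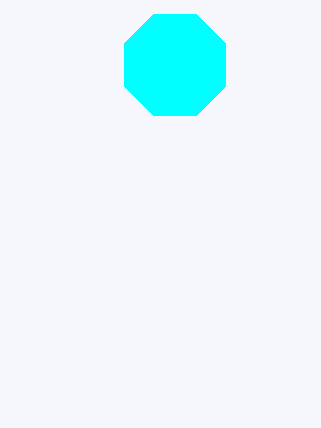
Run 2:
center_x = 175; center_y = 65; radius = 55; color = 'cyan'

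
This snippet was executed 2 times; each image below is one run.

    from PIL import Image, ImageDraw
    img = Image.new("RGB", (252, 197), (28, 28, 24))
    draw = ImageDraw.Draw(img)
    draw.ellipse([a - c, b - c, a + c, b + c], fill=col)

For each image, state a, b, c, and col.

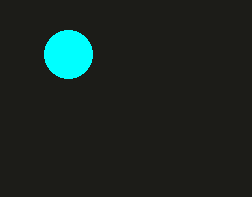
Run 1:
a = 68, b = 54, c = 24, col = 'cyan'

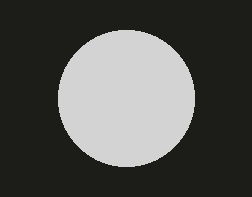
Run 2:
a = 126
b = 98
c = 68
col = 'lightgray'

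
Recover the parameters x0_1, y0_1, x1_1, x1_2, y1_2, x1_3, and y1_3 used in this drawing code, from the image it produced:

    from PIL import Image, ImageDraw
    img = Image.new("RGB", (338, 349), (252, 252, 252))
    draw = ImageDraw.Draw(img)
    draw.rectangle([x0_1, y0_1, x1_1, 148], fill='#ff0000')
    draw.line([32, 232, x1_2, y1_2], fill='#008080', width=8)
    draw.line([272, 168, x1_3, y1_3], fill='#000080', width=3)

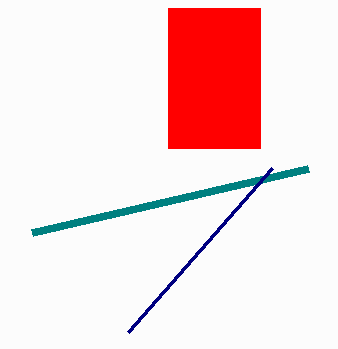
x0_1 = 168
y0_1 = 8
x1_1 = 260
x1_2 = 308
y1_2 = 168
x1_3 = 128
y1_3 = 332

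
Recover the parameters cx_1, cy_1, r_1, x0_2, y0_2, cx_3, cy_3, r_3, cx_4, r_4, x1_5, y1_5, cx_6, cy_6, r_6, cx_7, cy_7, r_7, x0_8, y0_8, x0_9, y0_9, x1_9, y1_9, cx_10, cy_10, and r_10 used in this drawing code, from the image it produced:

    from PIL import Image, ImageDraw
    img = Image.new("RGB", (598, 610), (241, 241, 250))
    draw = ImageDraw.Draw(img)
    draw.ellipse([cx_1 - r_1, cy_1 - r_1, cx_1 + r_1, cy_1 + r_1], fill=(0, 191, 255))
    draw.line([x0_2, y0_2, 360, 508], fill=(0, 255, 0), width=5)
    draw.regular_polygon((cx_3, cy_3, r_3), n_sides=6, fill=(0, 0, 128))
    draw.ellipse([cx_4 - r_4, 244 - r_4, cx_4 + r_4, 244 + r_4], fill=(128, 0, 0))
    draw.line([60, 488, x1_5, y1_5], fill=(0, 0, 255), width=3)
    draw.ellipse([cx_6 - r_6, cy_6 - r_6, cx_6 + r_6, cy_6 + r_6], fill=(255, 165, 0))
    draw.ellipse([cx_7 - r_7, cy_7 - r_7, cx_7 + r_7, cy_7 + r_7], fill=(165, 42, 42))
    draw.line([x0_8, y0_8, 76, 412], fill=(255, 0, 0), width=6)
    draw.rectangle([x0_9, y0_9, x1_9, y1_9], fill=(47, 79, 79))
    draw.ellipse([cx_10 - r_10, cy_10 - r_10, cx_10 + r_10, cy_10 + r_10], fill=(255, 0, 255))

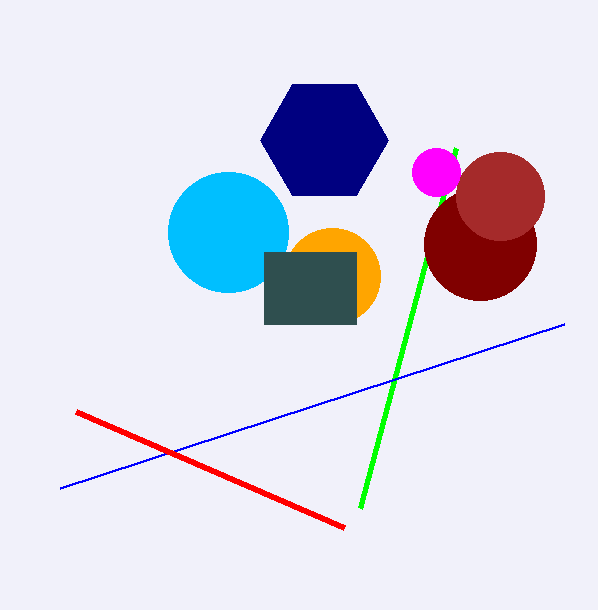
cx_1 = 228
cy_1 = 232
r_1 = 60
x0_2 = 456
y0_2 = 148
cx_3 = 324
cy_3 = 140
r_3 = 64
cx_4 = 480
r_4 = 56
x1_5 = 564
y1_5 = 324
cx_6 = 332
cy_6 = 276
r_6 = 48
cx_7 = 500
cy_7 = 196
r_7 = 44
x0_8 = 344
y0_8 = 528
x0_9 = 264
y0_9 = 252
x1_9 = 356
y1_9 = 324
cx_10 = 436
cy_10 = 172
r_10 = 24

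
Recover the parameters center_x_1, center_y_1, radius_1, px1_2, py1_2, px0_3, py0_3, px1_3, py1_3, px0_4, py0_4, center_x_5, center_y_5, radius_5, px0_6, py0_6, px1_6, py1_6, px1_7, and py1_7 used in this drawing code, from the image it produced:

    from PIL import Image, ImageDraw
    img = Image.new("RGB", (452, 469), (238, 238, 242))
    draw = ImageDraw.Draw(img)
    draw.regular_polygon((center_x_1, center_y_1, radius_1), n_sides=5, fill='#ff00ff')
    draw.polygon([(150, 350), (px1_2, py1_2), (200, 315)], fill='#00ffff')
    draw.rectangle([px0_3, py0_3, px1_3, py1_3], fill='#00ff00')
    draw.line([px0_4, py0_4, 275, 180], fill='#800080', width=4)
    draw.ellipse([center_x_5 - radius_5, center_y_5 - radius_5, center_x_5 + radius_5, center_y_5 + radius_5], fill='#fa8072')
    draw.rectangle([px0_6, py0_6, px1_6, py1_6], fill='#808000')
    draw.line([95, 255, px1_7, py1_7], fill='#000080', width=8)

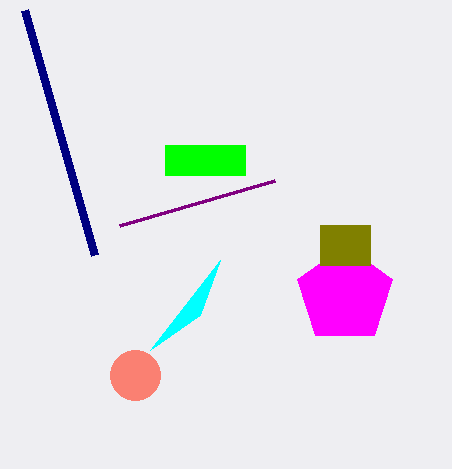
center_x_1 = 345; center_y_1 = 295; radius_1 = 50; px1_2 = 220; py1_2 = 260; px0_3 = 165; py0_3 = 145; px1_3 = 245; py1_3 = 175; px0_4 = 120; py0_4 = 225; center_x_5 = 135; center_y_5 = 375; radius_5 = 25; px0_6 = 320; py0_6 = 225; px1_6 = 370; py1_6 = 265; px1_7 = 25; py1_7 = 10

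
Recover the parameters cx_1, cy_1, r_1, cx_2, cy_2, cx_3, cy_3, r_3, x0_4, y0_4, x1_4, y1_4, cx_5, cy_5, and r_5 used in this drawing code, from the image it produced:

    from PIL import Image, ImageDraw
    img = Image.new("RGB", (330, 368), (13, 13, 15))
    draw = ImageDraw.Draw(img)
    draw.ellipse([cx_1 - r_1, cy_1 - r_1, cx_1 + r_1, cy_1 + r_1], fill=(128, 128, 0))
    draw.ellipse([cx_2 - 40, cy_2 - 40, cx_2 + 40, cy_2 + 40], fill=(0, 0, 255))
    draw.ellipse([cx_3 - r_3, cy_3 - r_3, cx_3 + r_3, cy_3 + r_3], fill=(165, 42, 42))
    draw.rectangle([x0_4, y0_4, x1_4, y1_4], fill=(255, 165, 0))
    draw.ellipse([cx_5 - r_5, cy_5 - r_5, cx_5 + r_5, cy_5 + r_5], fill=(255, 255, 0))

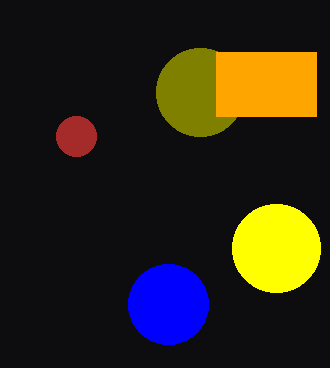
cx_1 = 200, cy_1 = 92, r_1 = 44, cx_2 = 168, cy_2 = 304, cx_3 = 76, cy_3 = 136, r_3 = 20, x0_4 = 216, y0_4 = 52, x1_4 = 316, y1_4 = 116, cx_5 = 276, cy_5 = 248, r_5 = 44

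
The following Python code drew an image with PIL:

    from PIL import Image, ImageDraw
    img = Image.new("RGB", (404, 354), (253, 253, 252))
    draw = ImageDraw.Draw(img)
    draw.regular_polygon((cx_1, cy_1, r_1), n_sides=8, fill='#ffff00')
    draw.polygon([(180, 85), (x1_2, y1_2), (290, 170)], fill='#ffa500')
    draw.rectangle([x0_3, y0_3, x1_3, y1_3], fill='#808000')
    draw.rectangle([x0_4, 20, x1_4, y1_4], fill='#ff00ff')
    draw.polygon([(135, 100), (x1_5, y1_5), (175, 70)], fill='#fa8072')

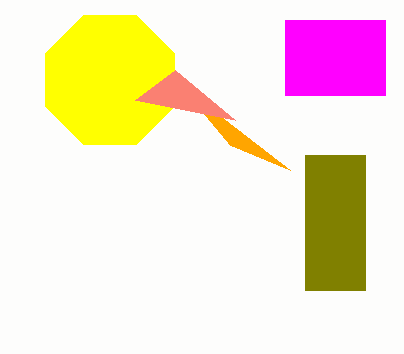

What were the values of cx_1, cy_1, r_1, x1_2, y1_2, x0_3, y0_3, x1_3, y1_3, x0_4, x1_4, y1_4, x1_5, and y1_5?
cx_1 = 110; cy_1 = 80; r_1 = 70; x1_2 = 230; y1_2 = 145; x0_3 = 305; y0_3 = 155; x1_3 = 365; y1_3 = 290; x0_4 = 285; x1_4 = 385; y1_4 = 95; x1_5 = 235; y1_5 = 120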